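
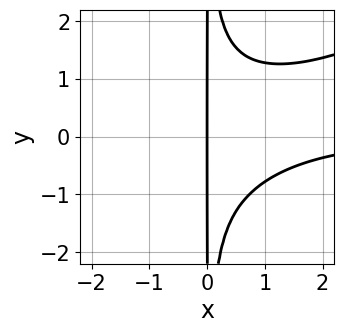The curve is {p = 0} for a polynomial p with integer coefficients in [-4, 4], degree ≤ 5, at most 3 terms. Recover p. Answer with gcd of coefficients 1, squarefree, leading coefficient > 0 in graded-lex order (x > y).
x^3*y - 2*x^2*y^2 + 2*x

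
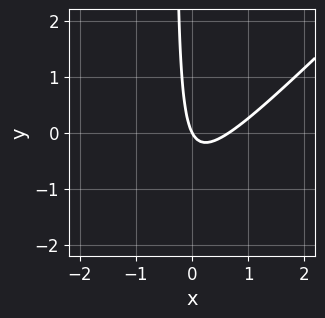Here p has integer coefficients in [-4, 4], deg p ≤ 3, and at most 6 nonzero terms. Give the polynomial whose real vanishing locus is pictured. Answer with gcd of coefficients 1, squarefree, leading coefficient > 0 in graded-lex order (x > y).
3*x^2 - 3*x*y - 2*x - y

The degree is 2 — no degree-1 curve has this shape.
From the visible intercepts: one x-axis crossing is at x = 0; one y-axis crossing is at y = 0.
Together with the visible shape, these determine p as stated.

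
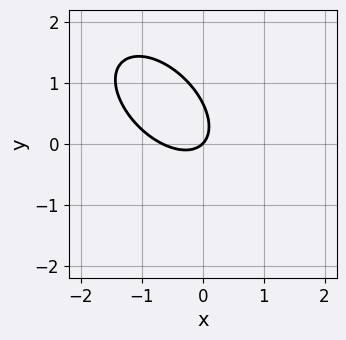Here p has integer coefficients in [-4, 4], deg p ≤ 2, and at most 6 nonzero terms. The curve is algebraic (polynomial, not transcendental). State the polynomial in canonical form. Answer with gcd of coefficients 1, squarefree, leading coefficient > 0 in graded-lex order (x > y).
3*x^2 + 3*x*y + 3*y^2 + 2*x - 2*y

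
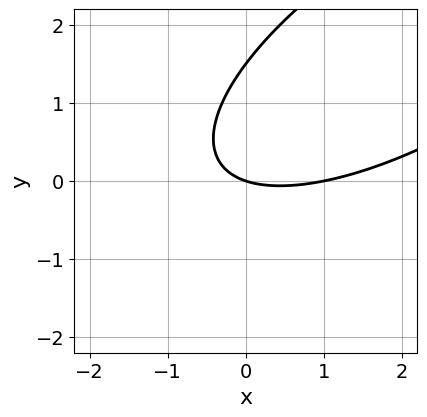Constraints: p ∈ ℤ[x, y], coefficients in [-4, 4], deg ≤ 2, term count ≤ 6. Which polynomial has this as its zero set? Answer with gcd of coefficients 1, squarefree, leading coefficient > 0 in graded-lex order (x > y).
(a) The degree is 2 — a generic line meets the curve in up to 2 points.
(b) Checking where it meets the axes: among the integer gridlines, it crosses the x-axis at x ∈ {0, 1}; one y-axis crossing is at y = 0.
(c) Solving for integer coefficients yields p as stated.

x^2 - 2*x*y + 2*y^2 - x - 3*y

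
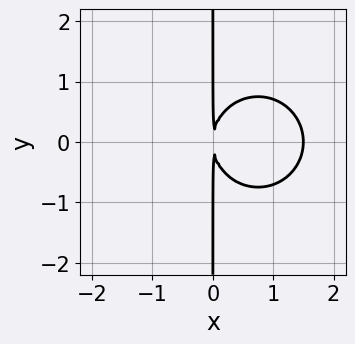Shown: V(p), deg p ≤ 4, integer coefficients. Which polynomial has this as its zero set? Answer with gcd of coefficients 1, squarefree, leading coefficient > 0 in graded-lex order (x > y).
2*x^3 + 2*x*y^2 - 3*x^2

Degree: the shape is more complex than any degree-2 curve, so deg p = 3.
Symmetries: it's symmetric under y → −y, forcing even powers of y.
Checking where it meets the axes: every point of the y-axis in the box is on the curve.
Solving for integer coefficients yields p as stated.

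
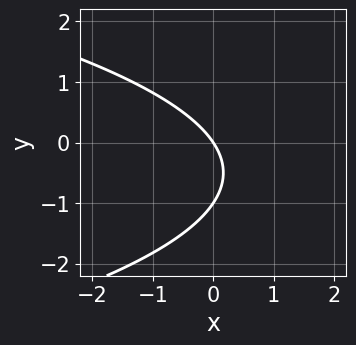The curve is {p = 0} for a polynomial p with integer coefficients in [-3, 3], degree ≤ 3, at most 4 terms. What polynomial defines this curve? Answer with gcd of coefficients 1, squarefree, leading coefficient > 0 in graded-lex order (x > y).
2*y^2 + 3*x + 2*y

deg p = 2.
From the visible intercepts: one x-axis crossing is at x = 0; among the integer gridlines, it crosses the y-axis at y ∈ {-1, 0}.
These observations pin down the coefficients.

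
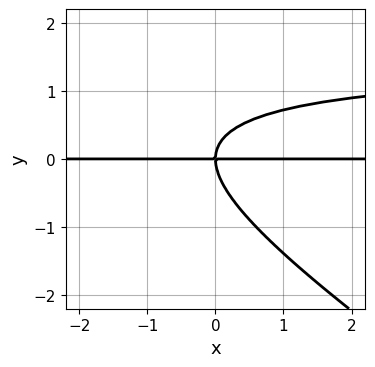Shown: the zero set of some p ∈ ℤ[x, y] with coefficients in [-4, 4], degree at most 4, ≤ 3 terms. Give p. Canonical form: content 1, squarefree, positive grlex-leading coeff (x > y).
1. The degree is 3 — a generic line meets the curve in up to 3 points.
2. From the axis intercepts and sections: it crosses the y-axis at the gridline y = 0; the visible x-axis segment lies entirely on the curve.
3. Solving for integer coefficients yields p as stated.

2*x*y^2 + 3*y^3 - 3*x*y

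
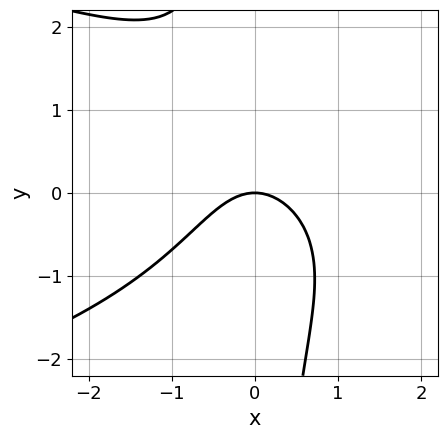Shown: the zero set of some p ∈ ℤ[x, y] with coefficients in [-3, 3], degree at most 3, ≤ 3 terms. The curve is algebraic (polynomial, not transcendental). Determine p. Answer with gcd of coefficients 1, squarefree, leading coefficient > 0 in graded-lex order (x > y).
2*x*y^2 + 3*x^2 + 3*y

First, the degree is 3 — a generic line meets the curve in up to 3 points.
Next, reading off the gridlines: it meets the y-axis at y = 0 (among the integer gridlines); it meets the x-axis at x = 0 (among the integer gridlines).
Finally, matching integer coefficients to the picture gives p.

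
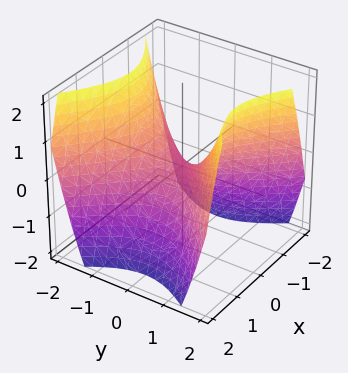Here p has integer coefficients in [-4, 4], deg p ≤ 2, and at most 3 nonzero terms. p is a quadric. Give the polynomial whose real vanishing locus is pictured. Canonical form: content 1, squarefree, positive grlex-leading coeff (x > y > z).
x^2 - y^2 + z

First, deg p = 2. A saddle surface; a quadric.
Then, symmetries: the x ↦ −x reflection is a symmetry, so x appears only in even powers; the y ↦ −y reflection is a symmetry, so y appears only in even powers.
Next, from the visible intercepts: it crosses the x-axis at the gridline x = 0; it meets the y-axis at y = 0 (among the integer gridlines).
Finally, these observations pin down the coefficients.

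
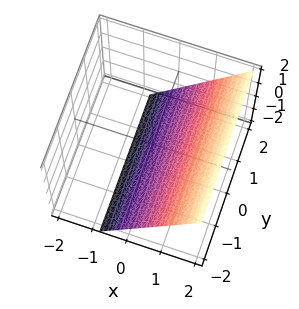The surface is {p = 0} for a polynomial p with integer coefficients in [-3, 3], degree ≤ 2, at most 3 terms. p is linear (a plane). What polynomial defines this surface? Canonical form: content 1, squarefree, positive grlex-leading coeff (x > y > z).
The degree is 1 — every cross-section is a straight line — this is a plane.
Against the integer gridlines: it crosses the z-axis at the gridline z = -1; the surface avoids every integer y-axis point in the box.
Fitting integer coefficients to these (and the overall shape) gives p.

3*x - 2*z - 2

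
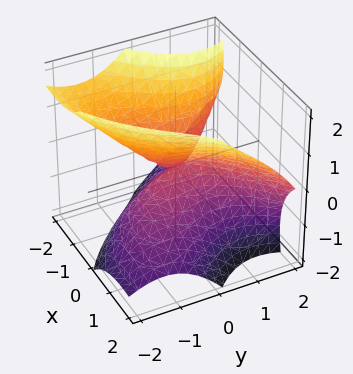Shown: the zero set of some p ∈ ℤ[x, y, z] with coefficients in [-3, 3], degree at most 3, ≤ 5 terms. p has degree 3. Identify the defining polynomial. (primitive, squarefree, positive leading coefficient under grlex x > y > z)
2*x*y*z + y^3 - 2*x^2 + 2*z^2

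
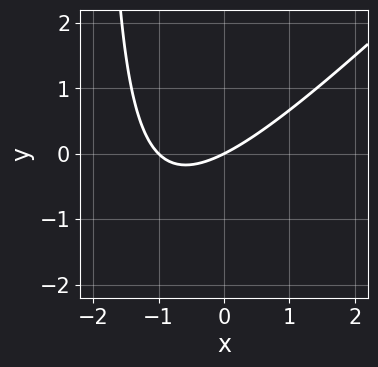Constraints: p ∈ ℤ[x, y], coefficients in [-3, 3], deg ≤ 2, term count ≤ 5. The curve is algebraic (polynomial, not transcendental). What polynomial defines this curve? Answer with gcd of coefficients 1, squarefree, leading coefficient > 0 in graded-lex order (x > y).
x^2 - x*y + x - 2*y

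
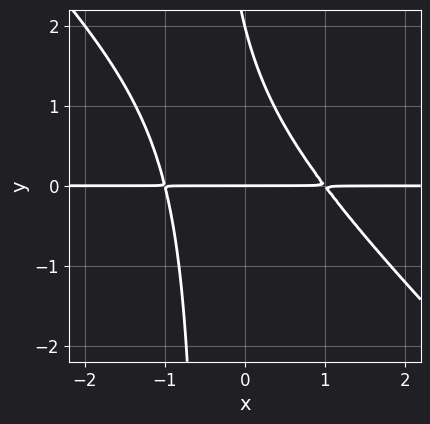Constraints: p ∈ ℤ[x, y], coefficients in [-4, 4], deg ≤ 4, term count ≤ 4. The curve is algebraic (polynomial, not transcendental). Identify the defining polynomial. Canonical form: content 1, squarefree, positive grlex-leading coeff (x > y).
1. deg p = 3. No degree-2 curve has this shape.
2. Against the integer gridlines: the y-axis gridline crossings are at y ∈ {0, 2}; every point of the x-axis in the box is on the curve.
3. The integer polynomial consistent with all of this is the stated p.

2*x^2*y + 2*x*y^2 + y^2 - 2*y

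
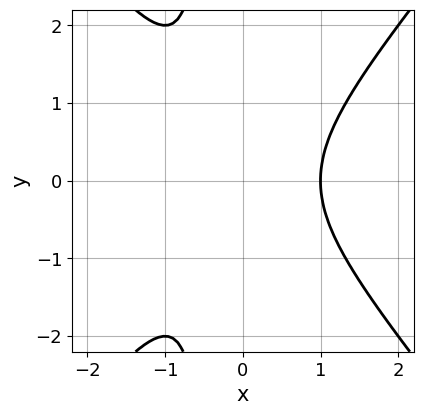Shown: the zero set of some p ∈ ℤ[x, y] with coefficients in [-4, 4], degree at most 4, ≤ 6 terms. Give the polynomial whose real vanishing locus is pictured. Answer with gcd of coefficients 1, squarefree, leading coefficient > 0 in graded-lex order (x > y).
3*x^3 - 2*x*y^2 - y^2 - x - 2

(a) Degree: the shape is more complex than any degree-2 curve, so deg p = 3.
(b) Symmetries: it's symmetric under y → −y, forcing even powers of y.
(c) Against the integer gridlines: the curve avoids every integer y-axis point in the box; it crosses the x-axis at the gridline x = 1.
(d) These observations pin down the coefficients.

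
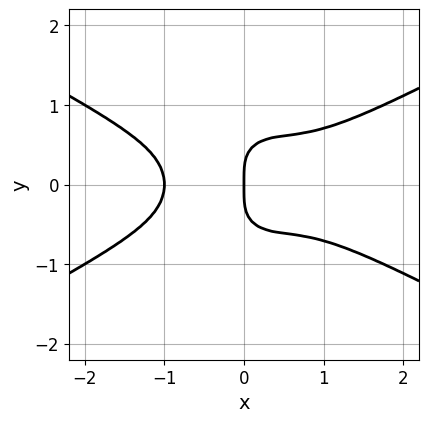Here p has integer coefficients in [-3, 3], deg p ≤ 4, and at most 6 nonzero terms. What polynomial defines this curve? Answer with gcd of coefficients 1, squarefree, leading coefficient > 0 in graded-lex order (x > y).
1. The degree is 4 — no degree-3 curve has this shape.
2. Symmetries: it's symmetric under y → −y, forcing even powers of y.
3. Reading off the gridlines: one y-axis crossing is at y = 0; the x-axis gridline crossings are at x ∈ {-1, 0}.
4. The integer polynomial consistent with all of this is the stated p.

x^4 - 3*x^2*y^2 - 2*y^4 + x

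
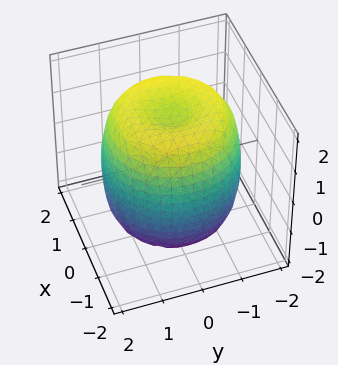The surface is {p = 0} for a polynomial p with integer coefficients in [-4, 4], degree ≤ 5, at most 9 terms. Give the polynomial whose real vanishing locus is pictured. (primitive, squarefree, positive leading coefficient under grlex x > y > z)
x^4 + 2*x^2*y^2 + y^4 - 2*x^2 - 2*y^2 + z^2 - 2

1. deg p = 4.
2. By symmetry, every cross-section ⟂ z is a circle, so x, y appear only via x² + y².
3. Observable constraints: a circular section at z = -1 has radius between 1 and 2.
4. The integer polynomial consistent with all of this is the stated p.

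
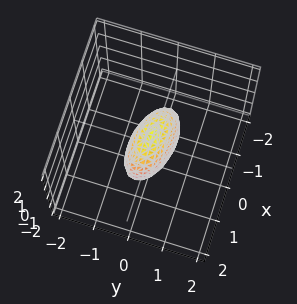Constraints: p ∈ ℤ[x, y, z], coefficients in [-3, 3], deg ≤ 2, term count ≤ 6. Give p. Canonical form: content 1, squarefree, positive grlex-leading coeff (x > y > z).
Degree: a generic line meets the surface in up to 2 points, so deg p = 2.
Reading off the gridlines: the x-axis gridline crossings are at x ∈ {-1, 1}; among the integer gridlines, it crosses the z-axis at z ∈ {-1, 1}.
Solving for integer coefficients yields p as stated.

x^2 + x*y + 3*y^2 + z^2 - 1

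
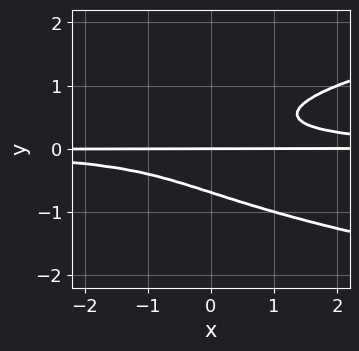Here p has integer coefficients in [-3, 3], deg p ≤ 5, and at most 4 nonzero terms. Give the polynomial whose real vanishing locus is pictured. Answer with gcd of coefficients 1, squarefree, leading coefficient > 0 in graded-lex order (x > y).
3*y^4 - 2*x*y^2 + y

1. deg p = 4.
2. From the axis intercepts and sections: it meets the y-axis at y = 0 (among the integer gridlines); the visible x-axis segment lies entirely on the curve.
3. Solving for integer coefficients yields p as stated.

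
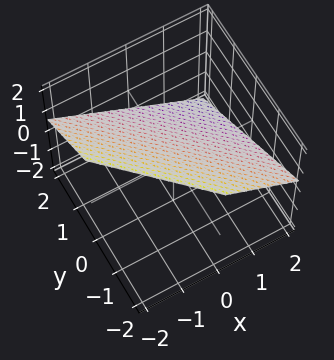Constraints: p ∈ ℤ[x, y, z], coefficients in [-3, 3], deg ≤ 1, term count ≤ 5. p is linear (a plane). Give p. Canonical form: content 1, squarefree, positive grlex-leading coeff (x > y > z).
2*x + 2*y + 3*z - 2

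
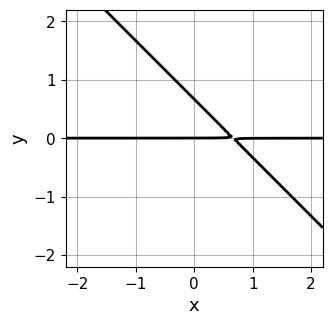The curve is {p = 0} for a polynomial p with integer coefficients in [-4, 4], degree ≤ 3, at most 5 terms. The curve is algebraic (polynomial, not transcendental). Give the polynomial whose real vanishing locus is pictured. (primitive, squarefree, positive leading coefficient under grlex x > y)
First, deg p = 2.
Then, observable constraints: it meets the y-axis at y = 0 (among the integer gridlines); every point of the x-axis in the box is on the curve.
Finally, solving for integer coefficients yields p as stated.

3*x*y + 3*y^2 - 2*y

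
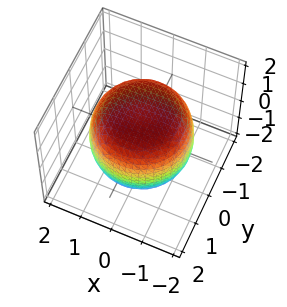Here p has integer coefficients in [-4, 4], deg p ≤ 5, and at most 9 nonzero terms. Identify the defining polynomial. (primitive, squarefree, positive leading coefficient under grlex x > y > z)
x^4 + 2*x^2*y^2 + y^4 - x^2 - y^2 + 2*z^2 - 3

1. deg p = 4. No degree-3 surface has this shape.
2. Symmetries: the surface is invariant under rotation about z: p = q(x² + y², z).
3. Checking where it meets the axes: a circular section at z = 1 has radius between 1 and 2.
4. Assembling these constraints gives the stated polynomial.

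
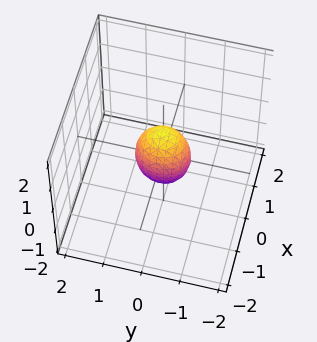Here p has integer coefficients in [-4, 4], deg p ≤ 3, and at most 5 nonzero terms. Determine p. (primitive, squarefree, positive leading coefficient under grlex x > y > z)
3*x^2 + 2*y^2 + z^2 - 1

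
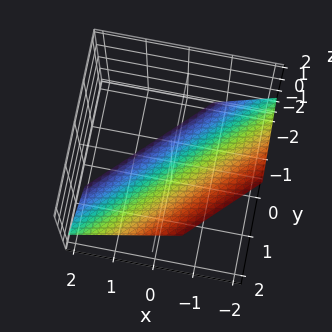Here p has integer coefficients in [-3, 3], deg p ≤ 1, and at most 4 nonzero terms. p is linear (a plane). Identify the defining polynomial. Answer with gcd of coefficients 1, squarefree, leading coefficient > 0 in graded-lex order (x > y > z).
3*x - 3*y + 3*z + 2

deg p = 1. Every cross-section is a straight line — this is a plane.
Solving for integer coefficients yields p as stated.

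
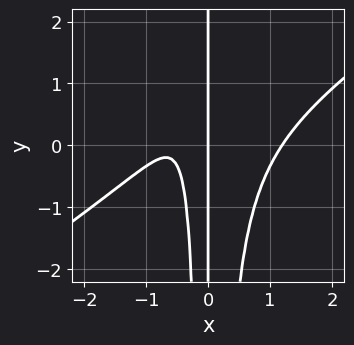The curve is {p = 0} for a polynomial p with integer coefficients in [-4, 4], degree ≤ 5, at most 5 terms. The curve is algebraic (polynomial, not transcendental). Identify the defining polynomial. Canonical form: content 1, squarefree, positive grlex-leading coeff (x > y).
2*x^4 - 3*x^3*y - 2*x^2 - x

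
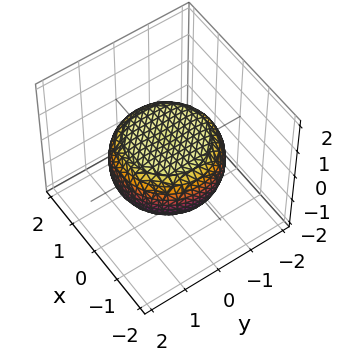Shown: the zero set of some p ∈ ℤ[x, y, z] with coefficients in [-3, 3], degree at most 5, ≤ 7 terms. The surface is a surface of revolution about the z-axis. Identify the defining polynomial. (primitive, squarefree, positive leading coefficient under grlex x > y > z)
x^4 + 2*x^2*y^2 + y^4 - x^2 - y^2 + 3*z^2 - 2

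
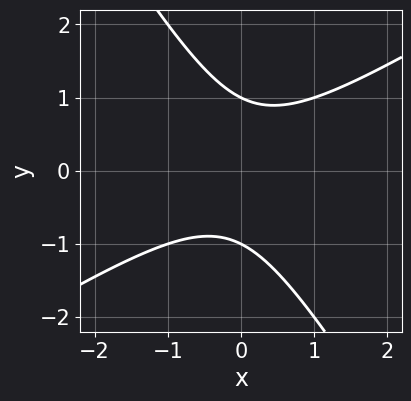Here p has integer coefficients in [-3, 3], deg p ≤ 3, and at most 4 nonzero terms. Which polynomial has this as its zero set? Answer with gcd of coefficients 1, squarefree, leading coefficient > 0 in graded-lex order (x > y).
x^2 - x*y - y^2 + 1

First, deg p = 2. No degree-1 curve has this shape.
Next, from the axis intercepts and sections: the y-axis gridline crossings are at y ∈ {-1, 1}; it misses every integer gridline on the x-axis.
Finally, solving for integer coefficients yields p as stated.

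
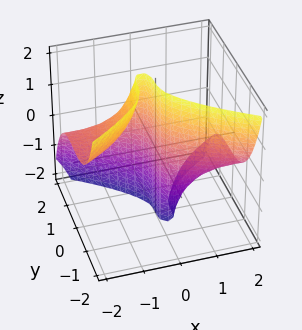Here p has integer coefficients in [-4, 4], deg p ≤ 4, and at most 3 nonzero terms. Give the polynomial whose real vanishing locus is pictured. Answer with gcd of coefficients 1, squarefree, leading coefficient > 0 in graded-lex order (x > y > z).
1. deg p = 3. No degree-2 surface has this shape.
2. From the axis intercepts and sections: it crosses the y-axis at the gridline y = 0; one x-axis crossing is at x = 0; the visible z-axis segment lies entirely on the surface.
3. Matching integer coefficients to the picture gives p.

x^2*z + y^3 + x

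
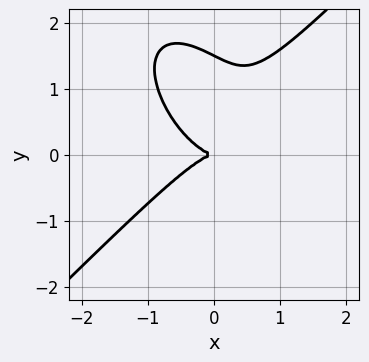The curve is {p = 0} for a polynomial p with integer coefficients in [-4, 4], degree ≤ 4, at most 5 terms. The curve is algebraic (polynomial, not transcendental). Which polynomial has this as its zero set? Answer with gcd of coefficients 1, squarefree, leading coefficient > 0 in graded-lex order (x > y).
(a) Degree: a generic line meets the curve in up to 3 points, so deg p = 3.
(b) Checking where it meets the axes: it meets the x-axis at x = 0 (among the integer gridlines); it crosses the y-axis at the gridline y = 0.
(c) Assembling these constraints gives the stated polynomial.

3*x^3 - x*y^2 - 2*y^3 + 3*y^2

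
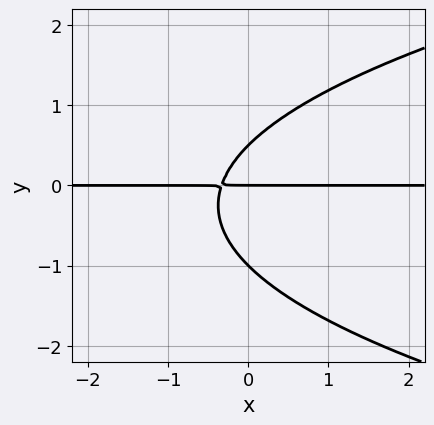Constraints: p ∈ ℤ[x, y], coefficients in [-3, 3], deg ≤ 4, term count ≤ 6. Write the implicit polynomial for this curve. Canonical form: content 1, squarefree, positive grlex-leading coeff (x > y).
First, deg p = 3. A generic line meets the curve in up to 3 points.
Then, from the axis intercepts and sections: the y-axis gridline crossings are at y ∈ {-1, 0}; the visible x-axis segment lies entirely on the curve.
Finally, together with the visible shape, these determine p as stated.

2*y^3 - 3*x*y + y^2 - y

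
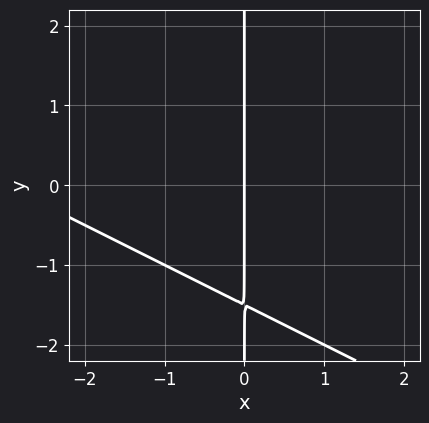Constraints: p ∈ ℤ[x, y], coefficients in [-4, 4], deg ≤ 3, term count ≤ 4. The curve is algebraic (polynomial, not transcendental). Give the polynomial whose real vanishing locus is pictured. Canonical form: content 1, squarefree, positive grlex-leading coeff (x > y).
x^2 + 2*x*y + 3*x

First, the degree is 2 — no degree-1 curve has this shape.
Next, from the axis intercepts and sections: the visible y-axis segment lies entirely on the curve; it meets the x-axis at x = 0 (among the integer gridlines).
Finally, assembling these constraints gives the stated polynomial.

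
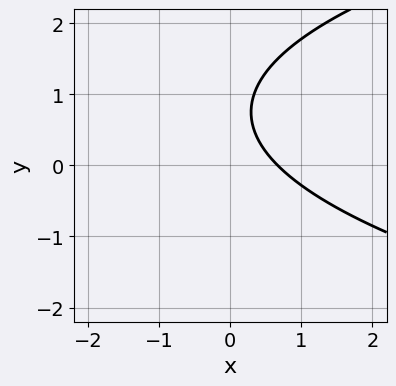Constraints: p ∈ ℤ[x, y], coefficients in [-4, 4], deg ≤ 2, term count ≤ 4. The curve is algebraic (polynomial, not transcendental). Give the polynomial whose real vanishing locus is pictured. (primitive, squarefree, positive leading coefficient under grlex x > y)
(a) deg p = 2. No degree-1 curve has this shape.
(b) Observable constraints: no y-intercept at any integer in the box.
(c) Putting this together gives p.

2*y^2 - 3*x - 3*y + 2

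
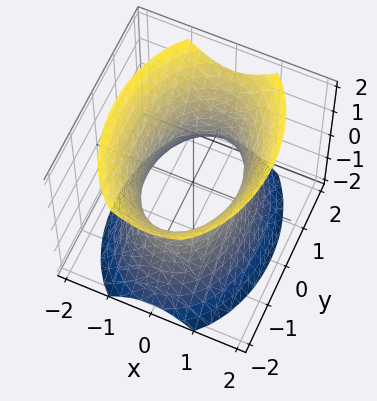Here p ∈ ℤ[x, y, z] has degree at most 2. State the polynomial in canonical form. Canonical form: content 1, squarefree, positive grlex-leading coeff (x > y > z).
First, deg p = 2.
Next, symmetries: mirror symmetry z ↦ −z ⇒ only even powers of z; the x ↦ −x reflection is a symmetry, so x appears only in even powers; the y ↦ −y reflection is a symmetry, so y appears only in even powers.
Next, from the visible intercepts: no z-intercept at any integer in the box; the x-axis gridline crossings are at x ∈ {-1, 1}.
Finally, assembling these constraints gives the stated polynomial.

2*x^2 + y^2 - z^2 - 2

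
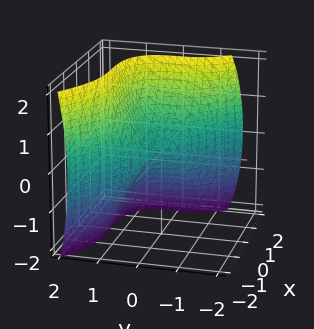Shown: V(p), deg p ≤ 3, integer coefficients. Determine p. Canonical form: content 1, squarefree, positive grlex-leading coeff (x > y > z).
x^3 + 2*y^3 - z^2

Degree: a generic line meets the surface in up to 3 points, so deg p = 3.
From the axis intercepts and sections: it meets the z-axis at z = 0 (among the integer gridlines); it meets the x-axis at x = 0 (among the integer gridlines); it crosses the y-axis at the gridline y = 0.
Fitting integer coefficients to these (and the overall shape) gives p.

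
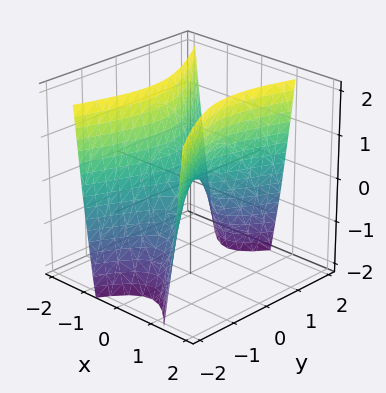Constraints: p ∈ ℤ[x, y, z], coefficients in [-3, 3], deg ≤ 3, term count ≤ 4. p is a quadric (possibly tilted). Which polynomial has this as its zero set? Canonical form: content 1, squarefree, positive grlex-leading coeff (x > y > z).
First, deg p = 2. No degree-1 surface has this shape.
Then, against the integer gridlines: it crosses the y-axis at the gridline y = 0; one z-axis crossing is at z = 0.
Finally, putting this together gives p.

3*x^2 + x*y - y^2 - z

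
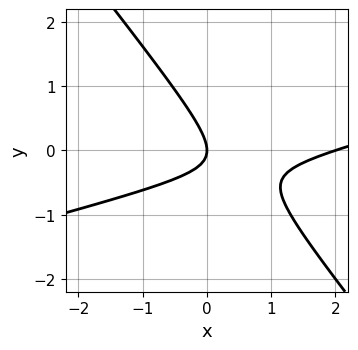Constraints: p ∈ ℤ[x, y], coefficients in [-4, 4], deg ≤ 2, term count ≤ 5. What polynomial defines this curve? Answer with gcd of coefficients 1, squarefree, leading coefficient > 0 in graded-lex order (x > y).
First, the degree is 2 — a generic line meets the curve in up to 2 points.
Then, against the integer gridlines: among the integer gridlines, it crosses the x-axis at x ∈ {0, 2}; it crosses the y-axis at the gridline y = 0.
Finally, the integer polynomial consistent with all of this is the stated p.

x^2 - 3*x*y - 3*y^2 - 2*x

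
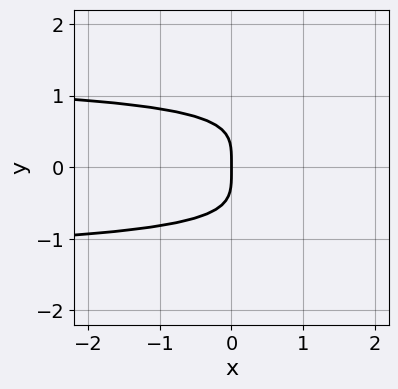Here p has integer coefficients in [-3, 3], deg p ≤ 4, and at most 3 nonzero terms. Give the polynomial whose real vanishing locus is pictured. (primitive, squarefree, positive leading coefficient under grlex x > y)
3*y^4 - x*y^2 + 2*x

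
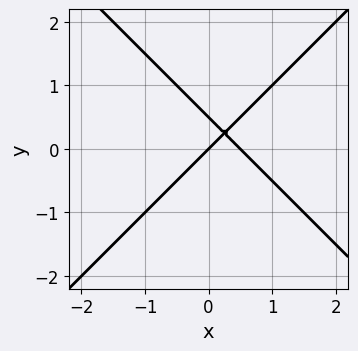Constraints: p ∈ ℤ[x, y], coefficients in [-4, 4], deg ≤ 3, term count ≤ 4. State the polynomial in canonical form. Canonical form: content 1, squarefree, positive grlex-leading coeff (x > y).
2*x^2 - 2*y^2 - x + y

(a) The degree is 2 — the shape is more complex than any degree-1 curve.
(b) Reading off the gridlines: one y-axis crossing is at y = 0; one x-axis crossing is at x = 0.
(c) Solving for integer coefficients yields p as stated.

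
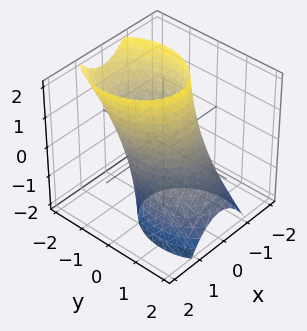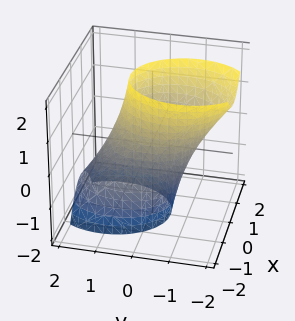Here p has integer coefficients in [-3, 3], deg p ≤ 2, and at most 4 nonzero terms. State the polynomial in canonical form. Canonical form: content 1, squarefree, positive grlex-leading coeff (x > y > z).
3*x^2 + 2*y^2 + 2*y*z - 3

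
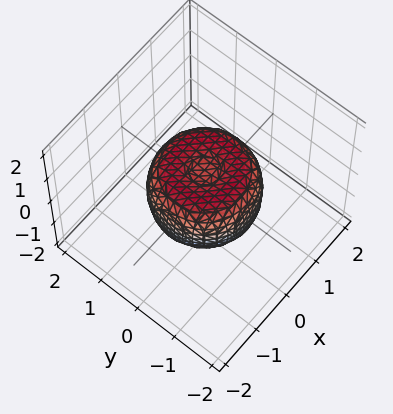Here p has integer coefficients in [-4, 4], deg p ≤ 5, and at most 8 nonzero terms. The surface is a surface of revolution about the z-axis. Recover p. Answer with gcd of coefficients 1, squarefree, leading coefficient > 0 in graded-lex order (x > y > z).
2*x^4 + 4*x^2*y^2 + 2*y^4 - 2*x^2 - 2*y^2 + 2*z^2 - 1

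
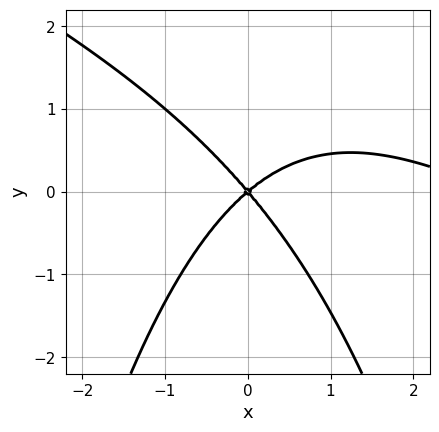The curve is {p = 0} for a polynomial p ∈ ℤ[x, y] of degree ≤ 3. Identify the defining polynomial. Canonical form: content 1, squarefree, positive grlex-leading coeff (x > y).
deg p = 3. The shape is more complex than any degree-2 curve.
From the visible intercepts: it crosses the x-axis at the gridline x = 0; it crosses the y-axis at the gridline y = 0.
Matching integer coefficients to the picture gives p.

x^3 + 2*x^2*y - 3*x^2 + x*y + 3*y^2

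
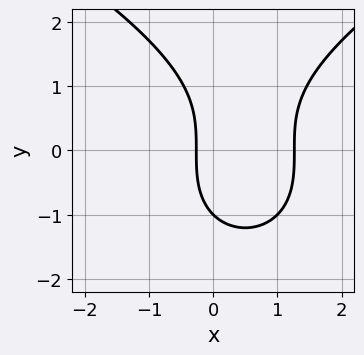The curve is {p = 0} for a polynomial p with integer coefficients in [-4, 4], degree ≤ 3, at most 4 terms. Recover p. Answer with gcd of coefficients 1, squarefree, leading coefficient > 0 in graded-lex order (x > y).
y^3 - 3*x^2 + 3*x + 1

(a) The degree is 3 — a generic line meets the curve in up to 3 points.
(b) Against the integer gridlines: it meets the y-axis at y = -1 (among the integer gridlines).
(c) The integer polynomial consistent with all of this is the stated p.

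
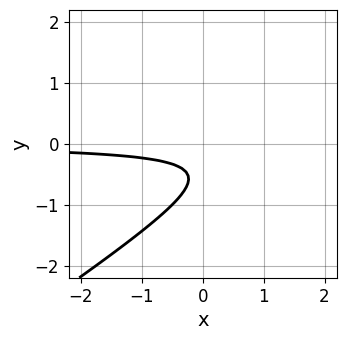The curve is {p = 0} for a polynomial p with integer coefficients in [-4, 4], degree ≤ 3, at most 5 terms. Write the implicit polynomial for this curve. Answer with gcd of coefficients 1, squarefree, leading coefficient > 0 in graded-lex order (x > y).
2*x*y - 3*y^2 - 3*y - 1

1. Degree: a generic line meets the curve in up to 2 points, so deg p = 2.
2. From the visible intercepts: it misses every integer gridline on the y-axis; the curve avoids every integer x-axis point in the box.
3. The integer polynomial consistent with all of this is the stated p.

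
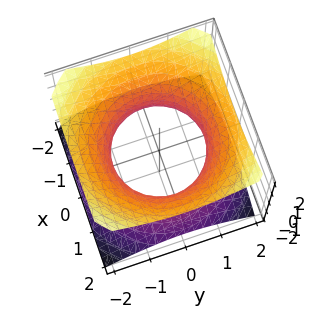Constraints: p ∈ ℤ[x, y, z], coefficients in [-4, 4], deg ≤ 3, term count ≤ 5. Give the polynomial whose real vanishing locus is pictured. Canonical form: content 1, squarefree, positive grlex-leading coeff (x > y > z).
1. deg p = 2.
2. Symmetry: the z-axis is an axis of rotation, so x and y enter only as x² + y²; the z ↦ −z reflection is a symmetry, so z appears only in even powers.
3. From the axis intercepts and sections: a circular section at z = 0 has radius between 1 and 2; the surface avoids every integer z-axis point in the box.
4. Assembling these constraints gives the stated polynomial.

2*x^2 + 2*y^2 - 3*z^2 - 3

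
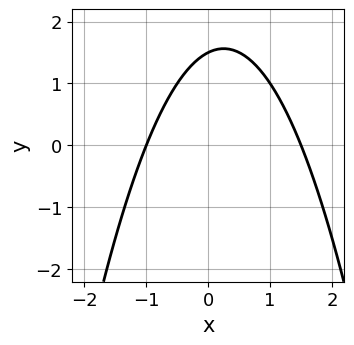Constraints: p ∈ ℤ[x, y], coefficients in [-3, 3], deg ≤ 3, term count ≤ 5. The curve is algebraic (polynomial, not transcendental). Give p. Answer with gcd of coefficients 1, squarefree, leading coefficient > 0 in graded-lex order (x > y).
1. Degree: the shape is more complex than any degree-1 curve, so deg p = 2.
2. Observable constraints: it crosses the x-axis at the gridline x = -1.
3. These observations pin down the coefficients.

2*x^2 - x + 2*y - 3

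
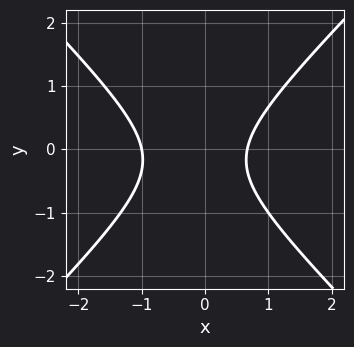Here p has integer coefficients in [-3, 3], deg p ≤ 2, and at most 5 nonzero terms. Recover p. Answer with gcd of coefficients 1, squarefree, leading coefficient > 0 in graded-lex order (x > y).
3*x^2 - 3*y^2 + x - y - 2

1. Degree: the shape is more complex than any degree-1 curve, so deg p = 2.
2. Observable constraints: the curve avoids every integer y-axis point in the box; one x-axis crossing is at x = -1.
3. These observations pin down the coefficients.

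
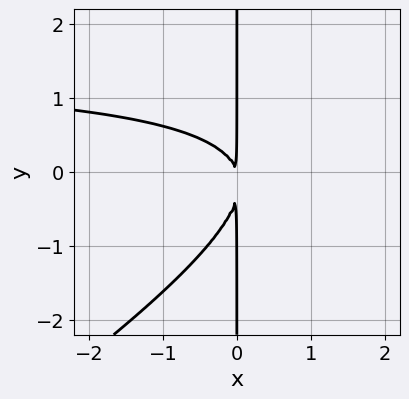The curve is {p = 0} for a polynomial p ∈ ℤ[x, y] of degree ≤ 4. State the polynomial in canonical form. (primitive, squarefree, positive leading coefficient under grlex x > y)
2*x^2*y - 3*x*y^2 - 3*x^2 - x*y

First, degree: a generic line meets the curve in up to 3 points, so deg p = 3.
Then, checking where it meets the axes: the visible y-axis segment lies entirely on the curve.
Finally, these observations pin down the coefficients.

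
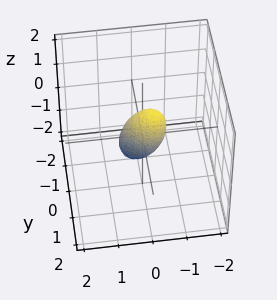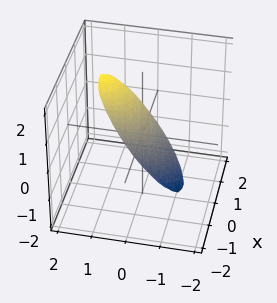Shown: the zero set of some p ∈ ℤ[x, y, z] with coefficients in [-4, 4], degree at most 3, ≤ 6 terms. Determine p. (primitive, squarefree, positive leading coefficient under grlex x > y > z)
First, deg p = 2. A generic line meets the surface in up to 2 points.
Then, against the integer gridlines: the z-axis gridline crossings are at z ∈ {-1, 1}.
Finally, together with the visible shape, these determine p as stated.

3*x^2 + x*y + 3*y^2 - 3*y*z + z^2 - 1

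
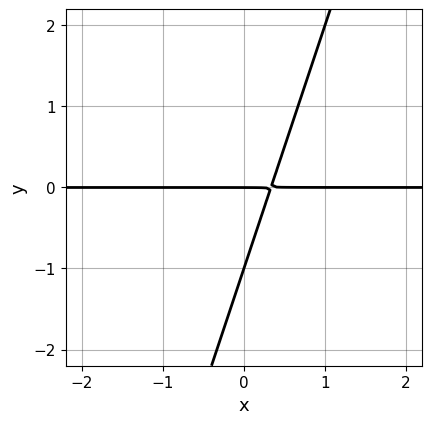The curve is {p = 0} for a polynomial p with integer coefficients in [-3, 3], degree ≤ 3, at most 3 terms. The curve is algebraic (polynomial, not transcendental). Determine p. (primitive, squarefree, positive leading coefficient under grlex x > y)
3*x*y - y^2 - y

1. deg p = 2. The shape is more complex than any degree-1 curve.
2. Against the integer gridlines: the visible x-axis segment lies entirely on the curve; among the integer gridlines, it crosses the y-axis at y ∈ {-1, 0}.
3. Putting this together gives p.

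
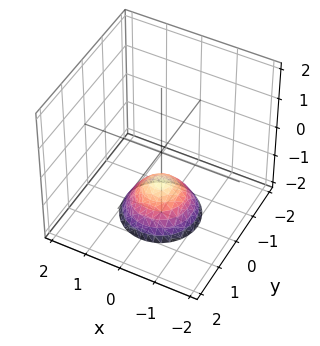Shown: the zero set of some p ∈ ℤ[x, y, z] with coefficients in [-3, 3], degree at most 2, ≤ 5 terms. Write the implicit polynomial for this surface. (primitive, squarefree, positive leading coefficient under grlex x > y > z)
(a) Degree: no degree-1 surface has this shape, so deg p = 2.
(b) Symmetries: the z-axis is an axis of rotation, so x and y enter only as x² + y².
(c) From the visible intercepts: it misses every integer gridline on the y-axis; a circular section at z = -2 has radius exactly 1; it crosses the z-axis at the gridline z = -1; no x-intercept at any integer in the box.
(d) These observations pin down the coefficients.

x^2 + y^2 + z + 1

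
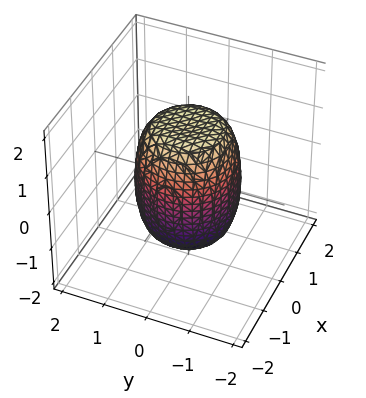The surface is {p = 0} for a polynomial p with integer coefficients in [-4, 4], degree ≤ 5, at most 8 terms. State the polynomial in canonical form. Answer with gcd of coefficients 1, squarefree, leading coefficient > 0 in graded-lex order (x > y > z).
First, the degree is 4 — no degree-3 surface has this shape.
Then, by symmetry, the surface is invariant under rotation about z: p = q(x² + y², z).
Next, checking where it meets the axes: a circular section at z = -1 has radius exactly 1.
Finally, these observations pin down the coefficients.

2*x^4 + 4*x^2*y^2 + 2*y^4 - x^2 - y^2 + z^2 - 2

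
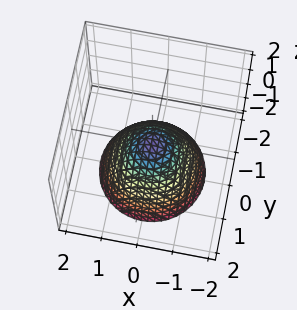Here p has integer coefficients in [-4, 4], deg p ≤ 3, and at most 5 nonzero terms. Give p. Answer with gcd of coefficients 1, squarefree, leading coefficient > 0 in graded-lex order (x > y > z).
(a) Degree: a paraboloid; a quadric, so deg p = 2.
(b) Symmetry: the surface is invariant under rotation about z: p = q(x² + y², z).
(c) From the axis intercepts and sections: one x-axis crossing is at x = 0; one z-axis crossing is at z = 0; a circular section at z = -1 has radius exactly 1.
(d) Assembling these constraints gives the stated polynomial.

x^2 + y^2 + z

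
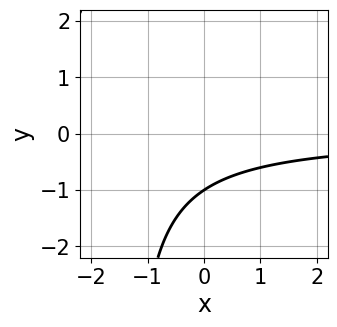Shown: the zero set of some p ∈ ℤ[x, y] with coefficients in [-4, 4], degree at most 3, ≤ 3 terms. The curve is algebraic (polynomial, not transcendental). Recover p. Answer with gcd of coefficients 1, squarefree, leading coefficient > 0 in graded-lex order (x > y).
2*x*y + 3*y + 3

deg p = 2. A generic line meets the curve in up to 2 points.
From the visible intercepts: it crosses the y-axis at the gridline y = -1; the curve avoids every integer x-axis point in the box.
Fitting integer coefficients to these (and the overall shape) gives p.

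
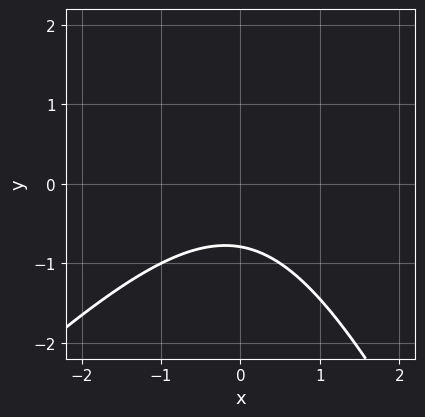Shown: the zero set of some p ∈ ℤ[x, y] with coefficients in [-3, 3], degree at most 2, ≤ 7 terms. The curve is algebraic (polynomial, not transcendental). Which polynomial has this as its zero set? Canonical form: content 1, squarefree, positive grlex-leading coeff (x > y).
1. The degree is 2 — no degree-1 curve has this shape.
2. From the visible intercepts: the curve avoids every integer x-axis point in the box.
3. Assembling these constraints gives the stated polynomial.

2*x^2 - x*y - y^2 + 3*y + 3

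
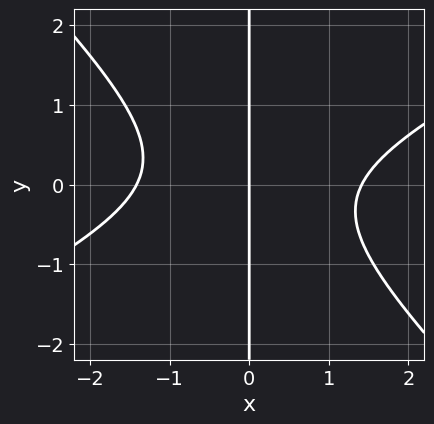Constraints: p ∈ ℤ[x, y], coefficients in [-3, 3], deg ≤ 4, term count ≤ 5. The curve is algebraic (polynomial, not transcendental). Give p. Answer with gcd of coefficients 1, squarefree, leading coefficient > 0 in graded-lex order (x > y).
x^3 - x^2*y - 2*x*y^2 - 2*x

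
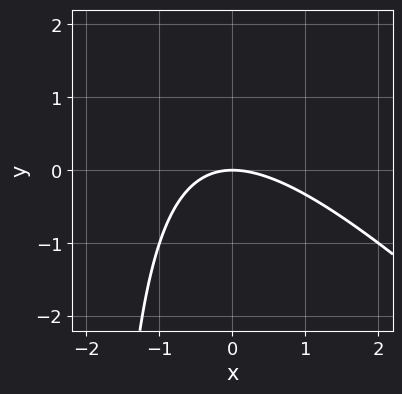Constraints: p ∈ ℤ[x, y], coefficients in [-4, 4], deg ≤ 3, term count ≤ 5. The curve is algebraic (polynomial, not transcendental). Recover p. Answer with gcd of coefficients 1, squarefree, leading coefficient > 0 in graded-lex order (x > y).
deg p = 2. The shape is more complex than any degree-1 curve.
Checking where it meets the axes: it meets the y-axis at y = 0 (among the integer gridlines); it crosses the x-axis at the gridline x = 0.
Together with the visible shape, these determine p as stated.

x^2 + x*y + 2*y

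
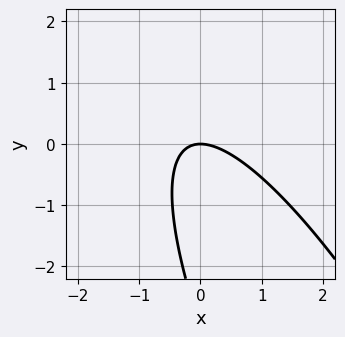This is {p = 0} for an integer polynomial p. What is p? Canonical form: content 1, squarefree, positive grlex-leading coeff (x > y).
First, deg p = 2.
Then, reading off the gridlines: it crosses the y-axis at the gridline y = 0; it meets the x-axis at x = 0 (among the integer gridlines).
Finally, assembling these constraints gives the stated polynomial.

3*x^2 + 3*x*y + y^2 + 3*y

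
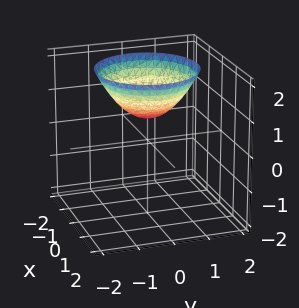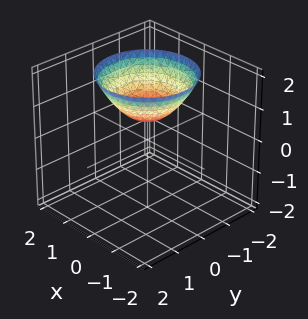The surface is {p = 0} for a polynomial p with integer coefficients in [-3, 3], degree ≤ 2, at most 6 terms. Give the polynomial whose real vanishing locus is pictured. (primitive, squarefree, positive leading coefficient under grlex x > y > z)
2*x^2 + 2*y^2 - 3*z + 2

First, the degree is 2 — a generic line meets the surface in up to 2 points.
Then, by symmetry, every cross-section ⟂ z is a circle, so x, y appear only via x² + y².
Next, against the integer gridlines: no x-intercept at any integer in the box; it misses every integer gridline on the y-axis; a circular section at z = 2 has radius between 1 and 2.
Finally, assembling these constraints gives the stated polynomial.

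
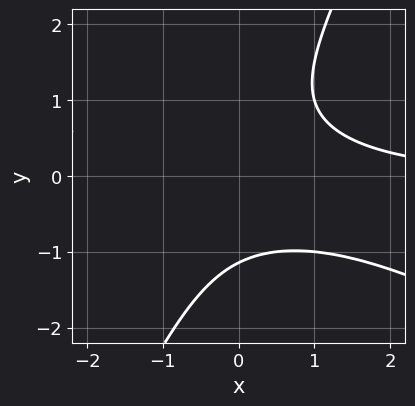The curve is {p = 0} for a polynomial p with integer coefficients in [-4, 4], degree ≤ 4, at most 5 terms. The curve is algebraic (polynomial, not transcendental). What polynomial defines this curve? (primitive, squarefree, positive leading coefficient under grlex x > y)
1. Degree: a generic line meets the curve in up to 3 points, so deg p = 3.
2. Observable constraints: it misses every integer gridline on the x-axis.
3. Fitting integer coefficients to these (and the overall shape) gives p.

2*x^2*y + 3*x*y^2 - 2*y^3 - 3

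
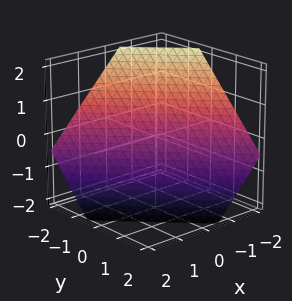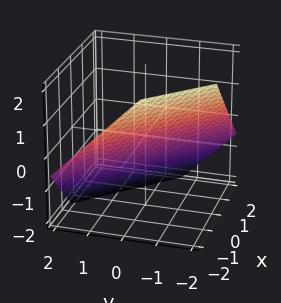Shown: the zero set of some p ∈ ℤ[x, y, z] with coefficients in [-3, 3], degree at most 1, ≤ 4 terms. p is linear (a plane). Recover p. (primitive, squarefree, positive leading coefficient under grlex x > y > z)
1. deg p = 1. The surface is flat (a plane).
2. Solving for integer coefficients yields p as stated.

3*x + 3*y + 3*z + 2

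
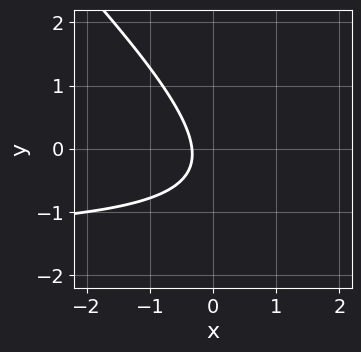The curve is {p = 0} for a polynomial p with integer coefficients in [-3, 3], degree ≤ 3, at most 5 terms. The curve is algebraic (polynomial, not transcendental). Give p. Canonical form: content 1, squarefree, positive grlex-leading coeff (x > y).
First, deg p = 2.
Then, observable constraints: it misses every integer gridline on the y-axis.
Finally, assembling these constraints gives the stated polynomial.

2*x*y + 2*y^2 + 3*x + y + 1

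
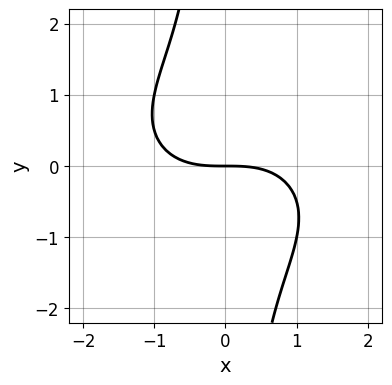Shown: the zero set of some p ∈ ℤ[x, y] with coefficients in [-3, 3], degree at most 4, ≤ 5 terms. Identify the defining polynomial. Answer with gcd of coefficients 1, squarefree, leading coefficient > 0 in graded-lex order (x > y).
(a) The degree is 3 — no degree-2 curve has this shape.
(b) Reading off the gridlines: it crosses the x-axis at the gridline x = 0; one y-axis crossing is at y = 0.
(c) These observations pin down the coefficients.

x^3 + 2*x*y^2 + 3*y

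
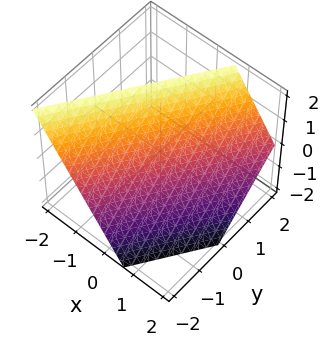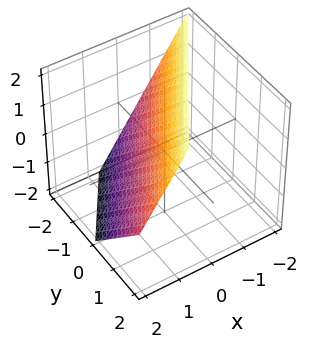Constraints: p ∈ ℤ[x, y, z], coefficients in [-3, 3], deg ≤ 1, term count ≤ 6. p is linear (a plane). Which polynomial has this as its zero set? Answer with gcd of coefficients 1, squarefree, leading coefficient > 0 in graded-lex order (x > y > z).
3*x - 2*y + 2*z - 2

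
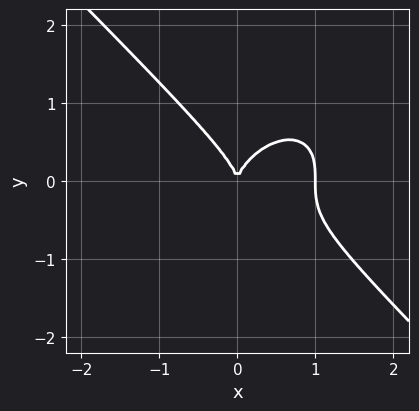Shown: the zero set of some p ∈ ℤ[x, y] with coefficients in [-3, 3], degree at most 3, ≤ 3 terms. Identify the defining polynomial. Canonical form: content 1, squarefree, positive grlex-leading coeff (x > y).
x^3 + y^3 - x^2

1. The degree is 3 — no degree-2 curve has this shape.
2. From the visible intercepts: it meets the y-axis at y = 0 (among the integer gridlines); among the integer gridlines, it crosses the x-axis at x ∈ {0, 1}.
3. Together with the visible shape, these determine p as stated.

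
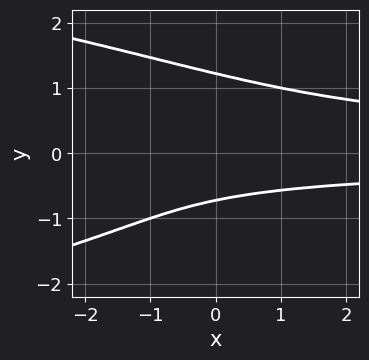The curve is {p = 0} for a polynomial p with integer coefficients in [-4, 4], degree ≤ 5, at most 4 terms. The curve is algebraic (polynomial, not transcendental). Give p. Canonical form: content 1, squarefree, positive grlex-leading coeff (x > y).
y^4 + x*y^2 - y - 1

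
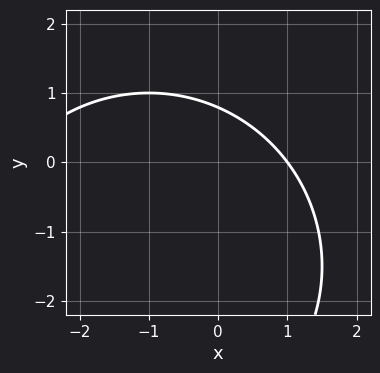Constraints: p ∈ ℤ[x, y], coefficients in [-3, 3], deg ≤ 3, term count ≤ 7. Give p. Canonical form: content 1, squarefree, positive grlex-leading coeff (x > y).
x^2 + y^2 + 2*x + 3*y - 3

The degree is 2 — a generic line meets the curve in up to 2 points.
From the visible intercepts: one x-axis crossing is at x = 1.
The integer polynomial consistent with all of this is the stated p.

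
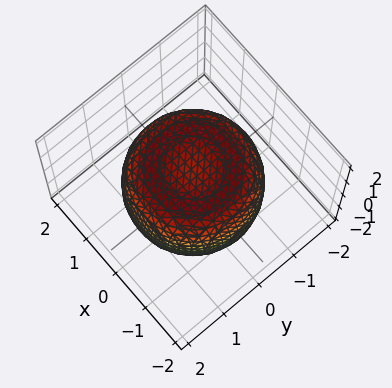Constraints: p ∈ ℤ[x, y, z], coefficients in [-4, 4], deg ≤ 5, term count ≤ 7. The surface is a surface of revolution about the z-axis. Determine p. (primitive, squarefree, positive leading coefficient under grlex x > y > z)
(a) Degree: the shape is more complex than any degree-3 surface, so deg p = 4.
(b) Symmetries: rotational symmetry about the z-axis ⇒ p depends on x, y only through x² + y².
(c) Observable constraints: a circular section at z = -1 has radius between 1 and 2; the z-axis gridline crossings are at z ∈ {-1, 1}.
(d) Fitting integer coefficients to these (and the overall shape) gives p.

2*x^4 + 4*x^2*y^2 + 2*y^4 - 3*x^2 - 3*y^2 + 3*z^2 - 3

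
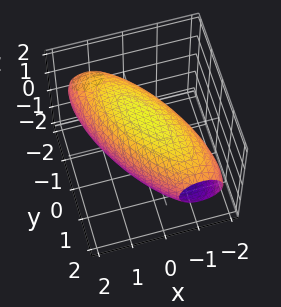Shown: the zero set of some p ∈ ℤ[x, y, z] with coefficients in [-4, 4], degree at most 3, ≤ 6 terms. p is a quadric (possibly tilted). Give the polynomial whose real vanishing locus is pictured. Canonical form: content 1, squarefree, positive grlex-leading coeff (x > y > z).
2*x^2 + 2*x*y + y^2 + 2*z^2 - 3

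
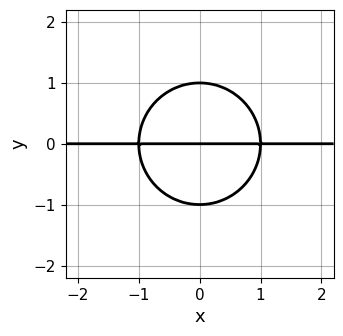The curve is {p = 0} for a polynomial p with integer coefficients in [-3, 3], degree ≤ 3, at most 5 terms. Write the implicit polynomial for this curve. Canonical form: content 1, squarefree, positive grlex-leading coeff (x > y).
x^2*y + y^3 - y

Degree: the shape is more complex than any degree-2 curve, so deg p = 3.
Symmetries: the x ↦ −x reflection is a symmetry, so x appears only in even powers.
Observable constraints: every point of the x-axis in the box is on the curve; among the integer gridlines, it crosses the y-axis at y ∈ {-1, 0, 1}.
Fitting integer coefficients to these (and the overall shape) gives p.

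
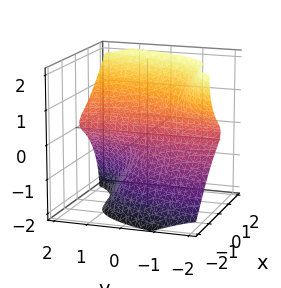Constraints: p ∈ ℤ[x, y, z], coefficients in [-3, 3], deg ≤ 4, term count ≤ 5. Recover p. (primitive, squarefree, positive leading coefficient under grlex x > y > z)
3*x^3 - 3*y*z^2 - 2*z^3 + y*z + 2*x

First, degree: a generic line meets the surface in up to 3 points, so deg p = 3.
Next, from the visible intercepts: it crosses the z-axis at the gridline z = 0; it crosses the x-axis at the gridline x = 0; every point of the y-axis in the box is on the surface.
Finally, putting this together gives p.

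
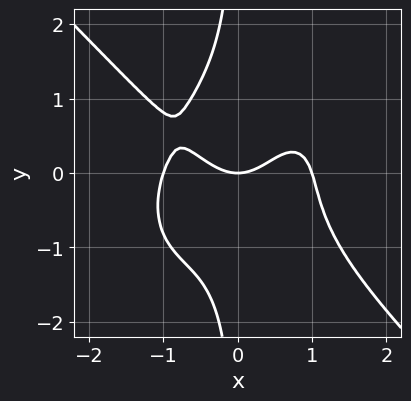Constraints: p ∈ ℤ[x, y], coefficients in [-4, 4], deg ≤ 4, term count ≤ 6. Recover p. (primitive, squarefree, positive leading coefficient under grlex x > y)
1. The degree is 4 — a generic line meets the curve in up to 4 points.
2. From the visible intercepts: it meets the y-axis at y = 0 (among the integer gridlines); the x-axis gridline crossings are at x ∈ {-1, 0, 1}.
3. Solving for integer coefficients yields p as stated.

3*x^4 + 3*x*y^3 - x^2*y - 3*x^2 + 3*y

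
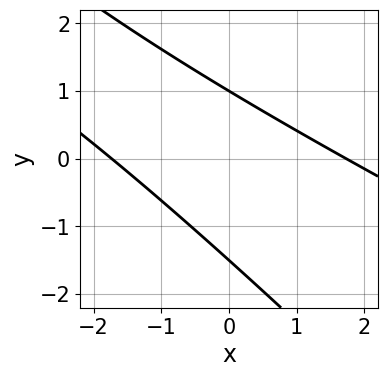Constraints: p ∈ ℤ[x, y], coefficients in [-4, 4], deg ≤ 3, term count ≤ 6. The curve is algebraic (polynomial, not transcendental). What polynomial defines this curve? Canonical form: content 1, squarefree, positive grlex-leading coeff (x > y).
x^2 + 3*x*y + 2*y^2 + y - 3

deg p = 2. No degree-1 curve has this shape.
Against the integer gridlines: it crosses the y-axis at the gridline y = 1.
Solving for integer coefficients yields p as stated.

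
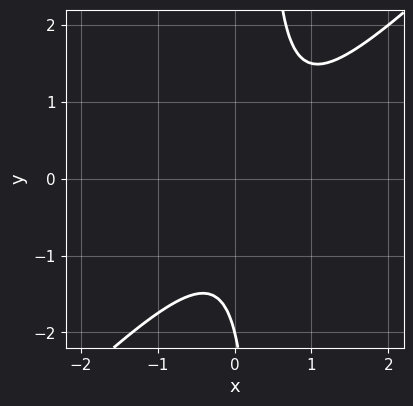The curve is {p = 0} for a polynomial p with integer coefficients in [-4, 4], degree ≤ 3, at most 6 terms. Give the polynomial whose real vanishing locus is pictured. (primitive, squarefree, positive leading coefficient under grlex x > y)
First, the degree is 2 — a generic line meets the curve in up to 2 points.
Then, reading off the gridlines: it meets the y-axis at y = -2 (among the integer gridlines); it misses every integer gridline on the x-axis.
Finally, matching integer coefficients to the picture gives p.

3*x^2 - 3*x*y - 2*x + y + 2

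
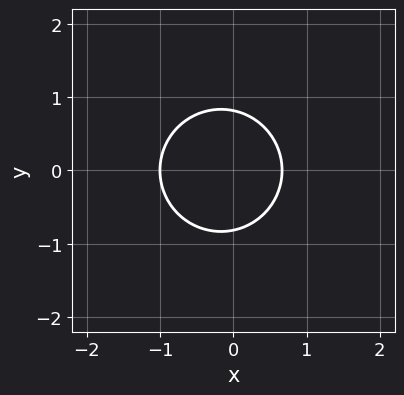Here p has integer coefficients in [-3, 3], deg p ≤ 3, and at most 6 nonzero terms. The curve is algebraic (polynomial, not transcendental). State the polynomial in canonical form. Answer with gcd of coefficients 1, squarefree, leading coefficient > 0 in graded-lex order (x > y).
3*x^2 + 3*y^2 + x - 2

(a) The degree is 2 — no degree-1 curve has this shape.
(b) Symmetries: it's symmetric under y → −y, forcing even powers of y.
(c) Reading off the gridlines: it meets the x-axis at x = -1 (among the integer gridlines).
(d) These observations pin down the coefficients.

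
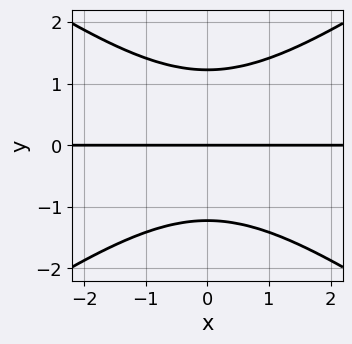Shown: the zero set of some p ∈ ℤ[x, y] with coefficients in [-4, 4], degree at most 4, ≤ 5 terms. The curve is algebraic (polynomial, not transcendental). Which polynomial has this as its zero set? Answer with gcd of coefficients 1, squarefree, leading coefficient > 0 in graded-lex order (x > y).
(a) The degree is 3 — no degree-2 curve has this shape.
(b) Symmetries: the x ↦ −x reflection is a symmetry, so x appears only in even powers.
(c) From the axis intercepts and sections: one y-axis crossing is at y = 0; every point of the x-axis in the box is on the curve.
(d) These observations pin down the coefficients.

x^2*y - 2*y^3 + 3*y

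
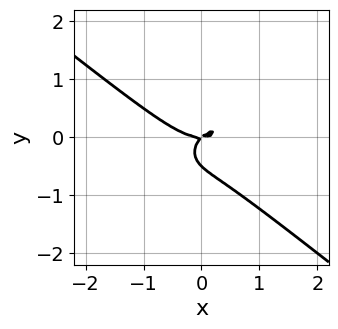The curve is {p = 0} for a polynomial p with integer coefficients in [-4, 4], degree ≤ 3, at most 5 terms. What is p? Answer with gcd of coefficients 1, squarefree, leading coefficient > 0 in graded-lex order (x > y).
x^3 + 2*y^3 - x*y + y^2

1. deg p = 3. A generic line meets the curve in up to 3 points.
2. Observable constraints: it crosses the y-axis at the gridline y = 0; one x-axis crossing is at x = 0.
3. Together with the visible shape, these determine p as stated.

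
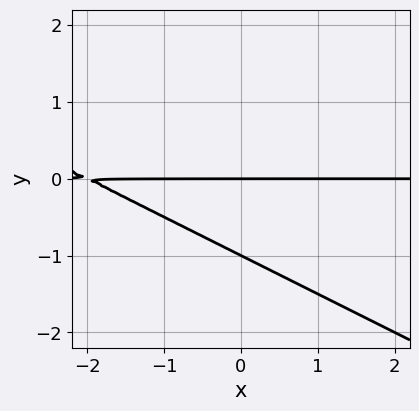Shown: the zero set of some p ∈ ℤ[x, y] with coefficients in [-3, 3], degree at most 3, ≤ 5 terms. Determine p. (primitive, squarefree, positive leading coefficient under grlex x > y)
(a) deg p = 2.
(b) Observable constraints: the visible x-axis segment lies entirely on the curve; the y-axis gridline crossings are at y ∈ {-1, 0}.
(c) These observations pin down the coefficients.

x*y + 2*y^2 + 2*y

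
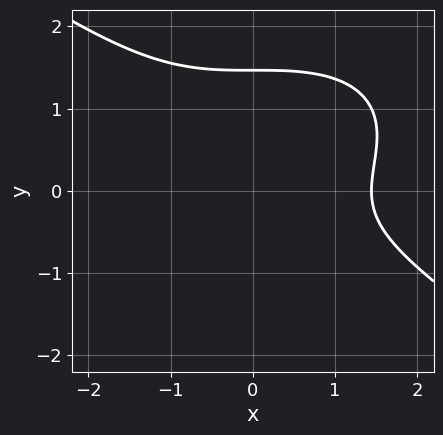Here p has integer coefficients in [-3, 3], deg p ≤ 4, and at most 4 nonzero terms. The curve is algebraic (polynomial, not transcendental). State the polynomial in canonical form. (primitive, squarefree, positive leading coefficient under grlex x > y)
(a) The degree is 3 — the shape is more complex than any degree-2 curve.
(b) The integer polynomial consistent with all of this is the stated p.

x^3 + 3*y^3 - 3*y^2 - 3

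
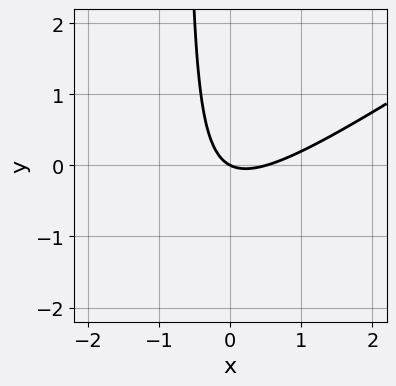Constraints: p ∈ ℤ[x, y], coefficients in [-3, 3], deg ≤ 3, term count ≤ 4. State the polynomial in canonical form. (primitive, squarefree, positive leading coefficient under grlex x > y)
2*x^2 - 3*x*y - x - 2*y

The degree is 2 — a generic line meets the curve in up to 2 points.
From the axis intercepts and sections: one y-axis crossing is at y = 0; it crosses the x-axis at the gridline x = 0.
Matching integer coefficients to the picture gives p.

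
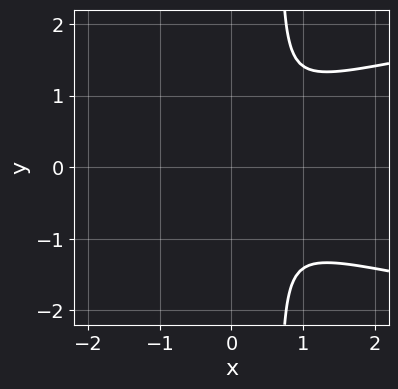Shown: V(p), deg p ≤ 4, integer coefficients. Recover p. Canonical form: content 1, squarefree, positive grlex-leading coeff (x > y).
3*x*y^2 - 2*x^2 - 2*y^2

1. deg p = 3. No degree-2 curve has this shape.
2. Symmetries: the y ↦ −y reflection is a symmetry, so y appears only in even powers.
3. Together with the visible shape, these determine p as stated.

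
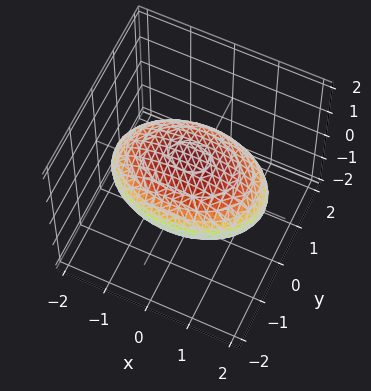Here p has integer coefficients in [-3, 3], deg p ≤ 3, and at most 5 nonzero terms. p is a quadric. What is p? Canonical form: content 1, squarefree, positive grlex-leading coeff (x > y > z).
1. The degree is 2 — bounded and convex; a quadric.
2. Symmetries: it's symmetric under z → −z, forcing even powers of z; it's symmetric under y → −y, forcing even powers of y; it's symmetric under x → −x, forcing even powers of x.
3. Observable constraints: the z-axis gridline crossings are at z ∈ {-1, 1}.
4. Putting this together gives p.

x^2 + 2*y^2 + 3*z^2 - 3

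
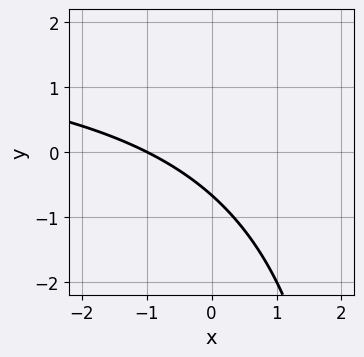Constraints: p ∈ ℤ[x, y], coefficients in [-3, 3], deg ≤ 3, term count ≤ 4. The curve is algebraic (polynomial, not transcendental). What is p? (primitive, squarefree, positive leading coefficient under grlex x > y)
1. deg p = 2.
2. Against the integer gridlines: it crosses the x-axis at the gridline x = -1.
3. Fitting integer coefficients to these (and the overall shape) gives p.

x*y - 2*x - 3*y - 2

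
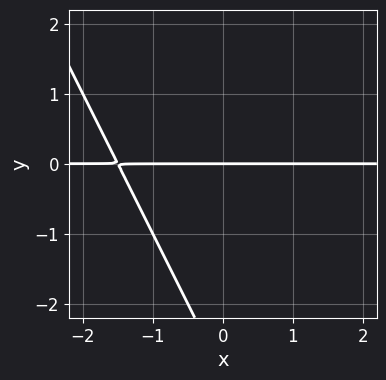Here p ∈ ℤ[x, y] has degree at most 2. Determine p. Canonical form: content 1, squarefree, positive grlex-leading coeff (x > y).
2*x*y + y^2 + 3*y

First, degree: no degree-1 curve has this shape, so deg p = 2.
Next, from the axis intercepts and sections: every point of the x-axis in the box is on the curve; it meets the y-axis at y = 0 (among the integer gridlines).
Finally, assembling these constraints gives the stated polynomial.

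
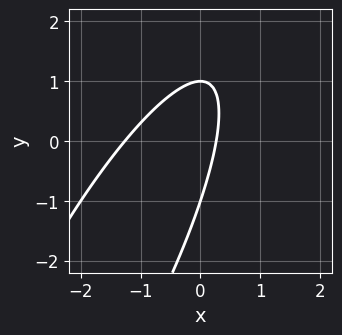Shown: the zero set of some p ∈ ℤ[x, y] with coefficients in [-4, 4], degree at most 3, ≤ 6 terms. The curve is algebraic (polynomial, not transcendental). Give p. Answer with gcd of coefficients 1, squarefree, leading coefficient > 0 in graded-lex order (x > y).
1. deg p = 2. A generic line meets the curve in up to 2 points.
2. Observable constraints: the y-axis gridline crossings are at y ∈ {-1, 1}.
3. Together with the visible shape, these determine p as stated.

3*x^2 - 3*x*y + y^2 + 3*x - 1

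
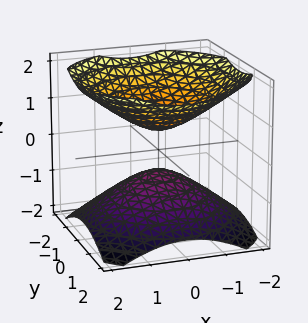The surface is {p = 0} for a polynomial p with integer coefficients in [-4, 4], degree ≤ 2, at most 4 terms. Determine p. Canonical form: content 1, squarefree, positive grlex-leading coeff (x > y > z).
First, there are 2 components.
Then, the degree is 2 — two separate bowl-shaped sheets opening away from each other; a quadric.
Next, symmetries: the z ↦ −z reflection is a symmetry, so z appears only in even powers; the surface is invariant under rotation about z: p = q(x² + y², z).
Next, observable constraints: the surface avoids every integer x-axis point in the box; the surface avoids every integer y-axis point in the box.
Finally, fitting integer coefficients to these (and the overall shape) gives p.

2*x^2 + 2*y^2 - 3*z^2 + 1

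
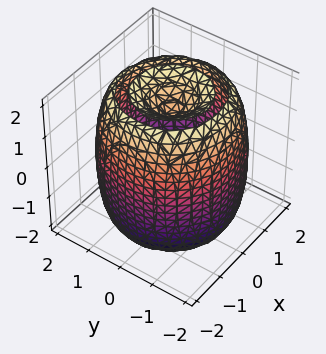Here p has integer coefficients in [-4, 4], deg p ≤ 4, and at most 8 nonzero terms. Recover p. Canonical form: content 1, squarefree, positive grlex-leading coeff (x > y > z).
x^4 + 2*x^2*y^2 + y^4 - 3*x^2 - 3*y^2 + z^2 - 2

(a) I count 2 distinct pieces.
(b) Degree: the shape is more complex than any degree-3 surface, so deg p = 4.
(c) Symmetries: the z-axis is an axis of rotation, so x and y enter only as x² + y².
(d) From the axis intercepts and sections: a circular section at z = -2 has radius exactly 1.
(e) Putting this together gives p.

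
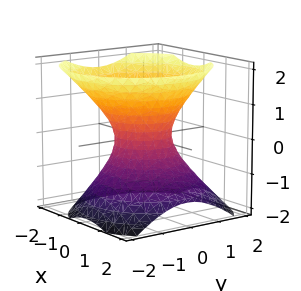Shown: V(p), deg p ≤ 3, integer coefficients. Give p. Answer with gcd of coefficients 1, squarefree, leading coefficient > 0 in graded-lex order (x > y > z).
3*x^2 + x*z + 3*y^2 - 3*z^2 - 2

First, deg p = 2.
Then, checking where it meets the axes: the surface avoids every integer z-axis point in the box.
Finally, matching integer coefficients to the picture gives p.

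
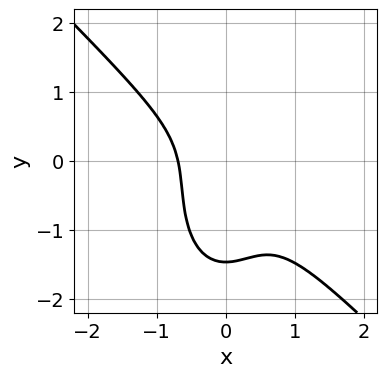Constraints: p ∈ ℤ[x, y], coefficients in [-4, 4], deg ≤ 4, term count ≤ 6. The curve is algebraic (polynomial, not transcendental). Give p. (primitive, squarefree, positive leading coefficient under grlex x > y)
deg p = 3. No degree-2 curve has this shape.
Matching integer coefficients to the picture gives p.

3*x^3 + 2*x^2*y + y^3 + y^2 + 1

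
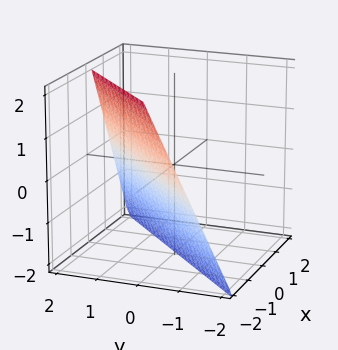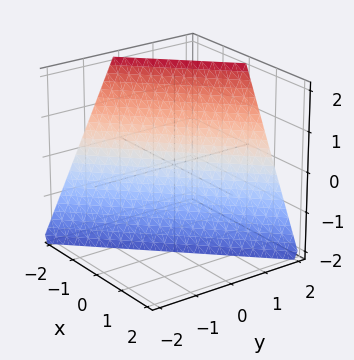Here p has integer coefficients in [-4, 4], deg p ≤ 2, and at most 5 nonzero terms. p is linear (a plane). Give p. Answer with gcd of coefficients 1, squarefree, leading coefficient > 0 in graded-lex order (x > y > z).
Degree: every cross-section is a straight line — this is a plane, so deg p = 1.
Observable constraints: one z-axis crossing is at z = -2; it meets the x-axis at x = -1 (among the integer gridlines).
Assembling these constraints gives the stated polynomial. Check: (0, 1, 0) on the y-axis lies on the surface, and p(0, 1, 0) = 0. ✓

2*x - 2*y + z + 2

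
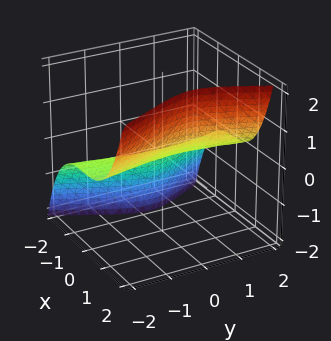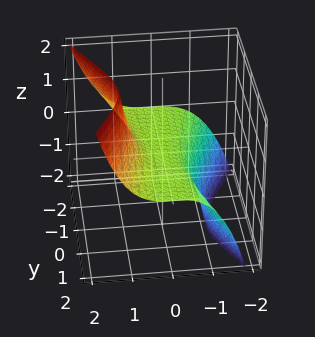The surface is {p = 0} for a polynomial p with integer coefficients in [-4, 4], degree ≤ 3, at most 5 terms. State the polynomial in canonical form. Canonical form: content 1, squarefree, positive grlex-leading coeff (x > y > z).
(a) Degree: the shape is more complex than any degree-2 surface, so deg p = 3.
(b) From the visible intercepts: one z-axis crossing is at z = 0; one x-axis crossing is at x = 0; the visible y-axis segment lies entirely on the surface.
(c) Putting this together gives p.

3*x^3 - 2*y^2*z + y*z - 2*z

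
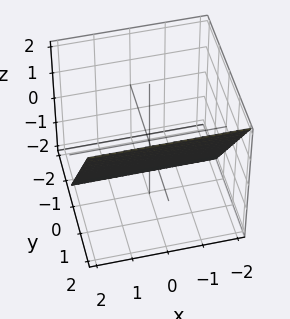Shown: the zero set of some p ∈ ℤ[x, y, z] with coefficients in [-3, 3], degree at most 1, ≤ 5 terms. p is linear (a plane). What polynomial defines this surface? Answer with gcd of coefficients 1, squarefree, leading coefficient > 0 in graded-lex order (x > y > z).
First, the degree is 1 — the surface is flat (a plane).
Next, observable constraints: it meets the z-axis at z = -1 (among the integer gridlines); it misses every integer gridline on the x-axis.
Finally, these observations pin down the coefficients.

3*y - 2*z - 2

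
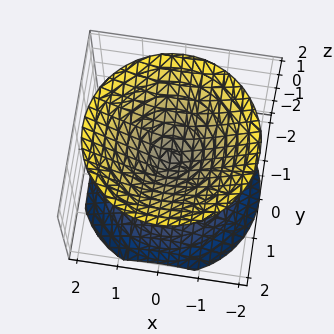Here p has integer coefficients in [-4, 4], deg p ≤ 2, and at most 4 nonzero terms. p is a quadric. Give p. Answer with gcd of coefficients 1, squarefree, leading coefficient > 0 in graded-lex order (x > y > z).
First, I count 2 distinct pieces. Treating them together as one polynomial.
Then, deg p = 2. Two nappes meeting at a single point; a quadric.
Next, symmetries: mirror symmetry z ↦ −z ⇒ only even powers of z; the z-axis is an axis of rotation, so x and y enter only as x² + y².
Then, from the visible intercepts: it crosses the y-axis at the gridline y = 0; a circular section at z = 1 has radius exactly 1.
Finally, fitting integer coefficients to these (and the overall shape) gives p.

x^2 + y^2 - z^2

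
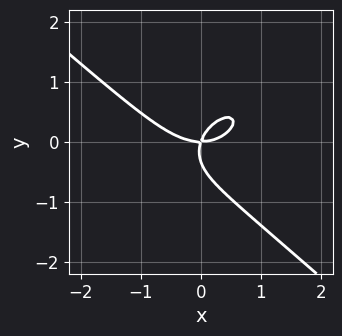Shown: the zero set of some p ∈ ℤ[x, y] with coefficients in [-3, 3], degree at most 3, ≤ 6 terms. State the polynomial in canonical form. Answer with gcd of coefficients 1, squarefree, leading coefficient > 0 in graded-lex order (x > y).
The degree is 3 — no degree-2 curve has this shape.
From the axis intercepts and sections: it meets the y-axis at y = 0 (among the integer gridlines); one x-axis crossing is at x = 0.
Putting this together gives p.

2*x^3 + 3*y^3 - 3*x*y + y^2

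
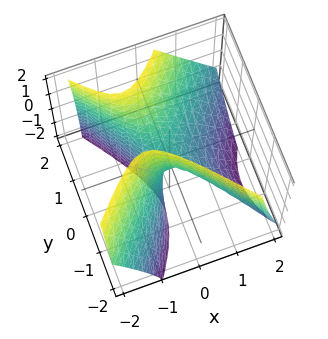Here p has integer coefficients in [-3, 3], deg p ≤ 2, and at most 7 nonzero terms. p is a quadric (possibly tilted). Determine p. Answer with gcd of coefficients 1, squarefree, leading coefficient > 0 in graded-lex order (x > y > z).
First, the degree is 2 — no degree-1 surface has this shape.
Next, from the visible intercepts: it crosses the x-axis at the gridline x = 0; one z-axis crossing is at z = 0; it meets the y-axis at y = 0 (among the integer gridlines).
Finally, fitting integer coefficients to these (and the overall shape) gives p.

3*x^2 + 2*x*z - 2*y^2 + y*z + z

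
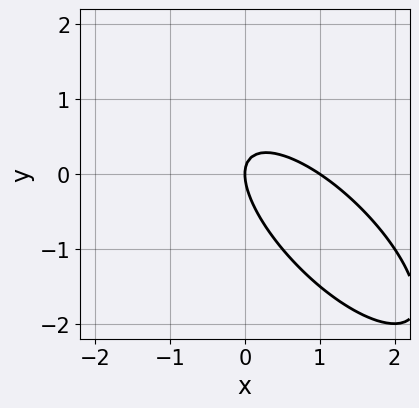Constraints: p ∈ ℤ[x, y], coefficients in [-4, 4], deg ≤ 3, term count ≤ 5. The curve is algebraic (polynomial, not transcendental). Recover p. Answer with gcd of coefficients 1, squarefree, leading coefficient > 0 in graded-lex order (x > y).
1. Degree: no degree-1 curve has this shape, so deg p = 2.
2. Against the integer gridlines: among the integer gridlines, it crosses the x-axis at x ∈ {0, 1}; one y-axis crossing is at y = 0.
3. Matching integer coefficients to the picture gives p.

2*x^2 + 3*x*y + 2*y^2 - 2*x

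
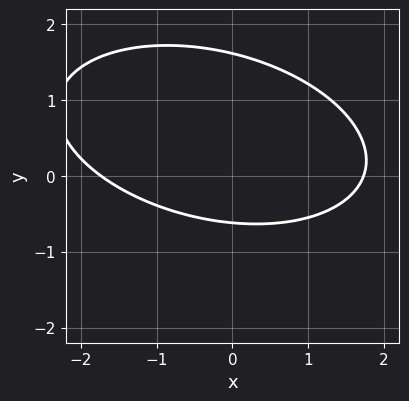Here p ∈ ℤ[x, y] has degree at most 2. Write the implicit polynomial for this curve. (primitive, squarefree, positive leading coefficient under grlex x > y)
The degree is 2 — a generic line meets the curve in up to 2 points.
The integer polynomial consistent with all of this is the stated p.

x^2 + x*y + 3*y^2 - 3*y - 3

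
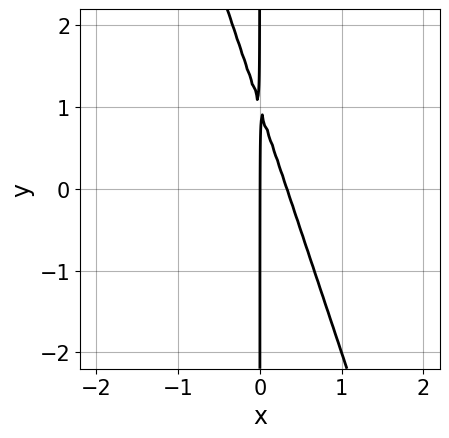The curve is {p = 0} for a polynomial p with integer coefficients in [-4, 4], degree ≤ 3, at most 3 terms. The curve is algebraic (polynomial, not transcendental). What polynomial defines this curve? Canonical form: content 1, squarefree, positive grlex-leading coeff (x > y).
3*x^2 + x*y - x

1. deg p = 2. No degree-1 curve has this shape.
2. Checking where it meets the axes: every point of the y-axis in the box is on the curve; one x-axis crossing is at x = 0.
3. Assembling these constraints gives the stated polynomial.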